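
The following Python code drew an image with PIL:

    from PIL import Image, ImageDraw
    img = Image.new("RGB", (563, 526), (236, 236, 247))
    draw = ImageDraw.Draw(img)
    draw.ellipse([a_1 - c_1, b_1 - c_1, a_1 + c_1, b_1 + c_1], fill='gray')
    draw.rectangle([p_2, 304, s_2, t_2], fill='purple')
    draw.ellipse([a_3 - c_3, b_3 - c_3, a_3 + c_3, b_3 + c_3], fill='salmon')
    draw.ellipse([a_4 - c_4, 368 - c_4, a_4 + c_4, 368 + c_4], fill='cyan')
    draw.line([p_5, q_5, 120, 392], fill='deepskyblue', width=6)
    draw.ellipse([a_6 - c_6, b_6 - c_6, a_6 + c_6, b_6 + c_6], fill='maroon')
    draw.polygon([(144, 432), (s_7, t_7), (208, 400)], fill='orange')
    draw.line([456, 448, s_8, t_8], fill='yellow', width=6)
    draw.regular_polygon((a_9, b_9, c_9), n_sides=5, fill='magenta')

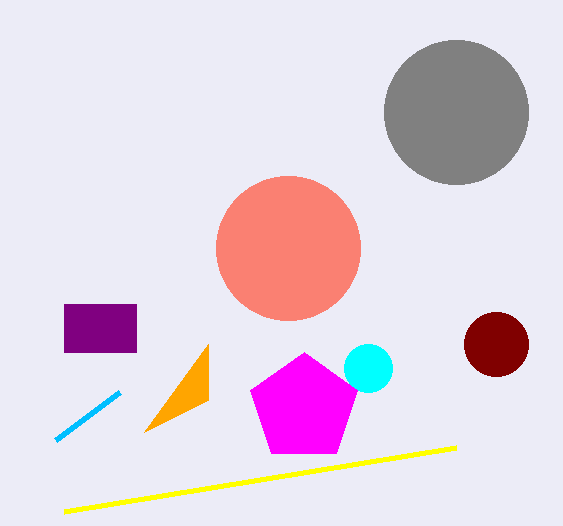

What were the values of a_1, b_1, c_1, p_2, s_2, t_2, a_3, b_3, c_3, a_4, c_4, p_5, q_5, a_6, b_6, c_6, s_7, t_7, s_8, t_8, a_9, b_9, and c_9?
a_1 = 456
b_1 = 112
c_1 = 72
p_2 = 64
s_2 = 136
t_2 = 352
a_3 = 288
b_3 = 248
c_3 = 72
a_4 = 368
c_4 = 24
p_5 = 56
q_5 = 440
a_6 = 496
b_6 = 344
c_6 = 32
s_7 = 208
t_7 = 344
s_8 = 64
t_8 = 512
a_9 = 304
b_9 = 408
c_9 = 56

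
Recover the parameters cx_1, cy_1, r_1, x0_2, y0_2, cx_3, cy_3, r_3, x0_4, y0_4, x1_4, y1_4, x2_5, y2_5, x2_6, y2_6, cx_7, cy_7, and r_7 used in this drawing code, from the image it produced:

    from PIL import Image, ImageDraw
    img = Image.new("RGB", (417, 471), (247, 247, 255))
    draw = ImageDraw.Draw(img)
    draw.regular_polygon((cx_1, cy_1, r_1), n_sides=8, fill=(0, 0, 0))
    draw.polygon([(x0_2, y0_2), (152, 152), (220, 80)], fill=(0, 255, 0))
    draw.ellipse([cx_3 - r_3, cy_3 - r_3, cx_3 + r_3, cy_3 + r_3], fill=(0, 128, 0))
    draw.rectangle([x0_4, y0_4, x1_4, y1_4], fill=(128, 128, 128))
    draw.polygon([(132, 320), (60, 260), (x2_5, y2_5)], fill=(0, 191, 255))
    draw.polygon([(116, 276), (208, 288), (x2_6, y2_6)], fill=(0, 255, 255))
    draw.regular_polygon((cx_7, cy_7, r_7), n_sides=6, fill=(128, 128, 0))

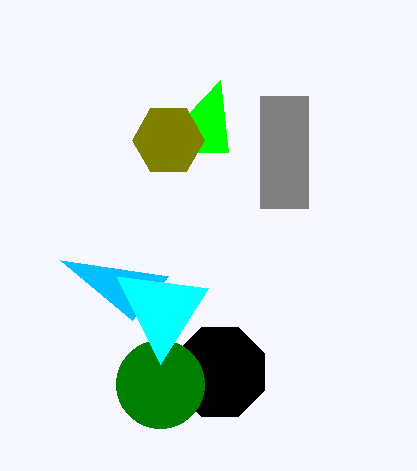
cx_1 = 220, cy_1 = 372, r_1 = 48, x0_2 = 228, y0_2 = 152, cx_3 = 160, cy_3 = 384, r_3 = 44, x0_4 = 260, y0_4 = 96, x1_4 = 308, y1_4 = 208, x2_5 = 168, y2_5 = 276, x2_6 = 160, y2_6 = 364, cx_7 = 168, cy_7 = 140, r_7 = 36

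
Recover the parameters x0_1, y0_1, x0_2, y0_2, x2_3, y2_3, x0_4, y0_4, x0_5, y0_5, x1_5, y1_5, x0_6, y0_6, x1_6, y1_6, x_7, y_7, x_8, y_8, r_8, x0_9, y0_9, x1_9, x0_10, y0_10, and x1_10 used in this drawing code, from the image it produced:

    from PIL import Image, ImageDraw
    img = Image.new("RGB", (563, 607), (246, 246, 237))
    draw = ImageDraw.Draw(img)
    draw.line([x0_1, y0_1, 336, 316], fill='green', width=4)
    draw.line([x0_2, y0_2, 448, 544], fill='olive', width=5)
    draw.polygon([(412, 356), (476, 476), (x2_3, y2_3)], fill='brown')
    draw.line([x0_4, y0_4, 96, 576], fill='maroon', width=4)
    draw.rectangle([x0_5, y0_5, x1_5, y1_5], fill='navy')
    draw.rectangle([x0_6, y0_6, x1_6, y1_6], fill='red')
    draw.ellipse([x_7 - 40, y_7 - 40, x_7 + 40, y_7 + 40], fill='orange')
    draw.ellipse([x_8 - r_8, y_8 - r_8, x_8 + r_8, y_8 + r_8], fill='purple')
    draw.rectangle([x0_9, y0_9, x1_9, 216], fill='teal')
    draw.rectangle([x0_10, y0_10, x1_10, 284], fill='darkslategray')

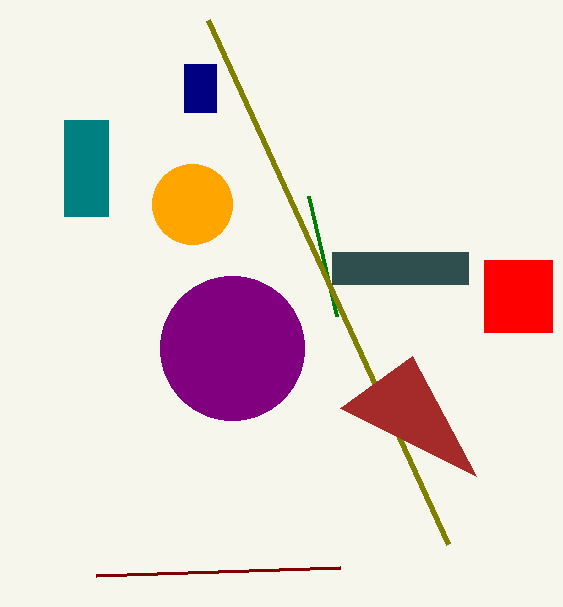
x0_1 = 308, y0_1 = 196, x0_2 = 208, y0_2 = 20, x2_3 = 340, y2_3 = 408, x0_4 = 340, y0_4 = 568, x0_5 = 184, y0_5 = 64, x1_5 = 216, y1_5 = 112, x0_6 = 484, y0_6 = 260, x1_6 = 552, y1_6 = 332, x_7 = 192, y_7 = 204, x_8 = 232, y_8 = 348, r_8 = 72, x0_9 = 64, y0_9 = 120, x1_9 = 108, x0_10 = 332, y0_10 = 252, x1_10 = 468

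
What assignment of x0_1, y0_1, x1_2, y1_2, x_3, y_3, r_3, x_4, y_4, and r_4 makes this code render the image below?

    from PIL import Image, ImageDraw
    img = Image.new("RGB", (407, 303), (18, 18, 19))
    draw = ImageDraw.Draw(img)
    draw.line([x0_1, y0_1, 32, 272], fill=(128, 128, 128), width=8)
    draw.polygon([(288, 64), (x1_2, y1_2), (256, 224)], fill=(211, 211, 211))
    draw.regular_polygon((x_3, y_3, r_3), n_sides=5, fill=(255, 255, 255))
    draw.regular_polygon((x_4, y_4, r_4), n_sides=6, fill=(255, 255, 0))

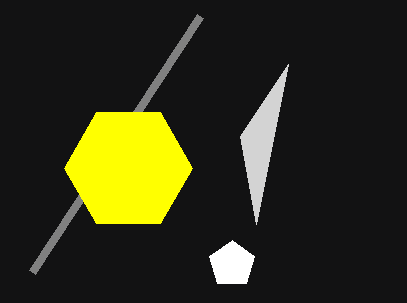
x0_1 = 200, y0_1 = 16, x1_2 = 240, y1_2 = 136, x_3 = 232, y_3 = 264, r_3 = 24, x_4 = 128, y_4 = 168, r_4 = 64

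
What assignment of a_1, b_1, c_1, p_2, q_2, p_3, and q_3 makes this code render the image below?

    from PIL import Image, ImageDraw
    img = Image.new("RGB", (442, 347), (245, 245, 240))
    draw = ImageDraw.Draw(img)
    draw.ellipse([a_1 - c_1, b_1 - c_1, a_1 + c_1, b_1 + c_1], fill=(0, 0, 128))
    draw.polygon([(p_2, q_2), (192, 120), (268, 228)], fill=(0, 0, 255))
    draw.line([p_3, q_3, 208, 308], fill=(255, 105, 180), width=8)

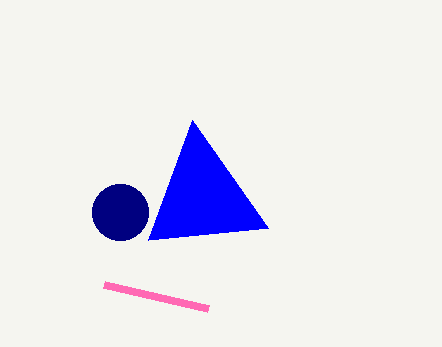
a_1 = 120, b_1 = 212, c_1 = 28, p_2 = 148, q_2 = 240, p_3 = 104, q_3 = 284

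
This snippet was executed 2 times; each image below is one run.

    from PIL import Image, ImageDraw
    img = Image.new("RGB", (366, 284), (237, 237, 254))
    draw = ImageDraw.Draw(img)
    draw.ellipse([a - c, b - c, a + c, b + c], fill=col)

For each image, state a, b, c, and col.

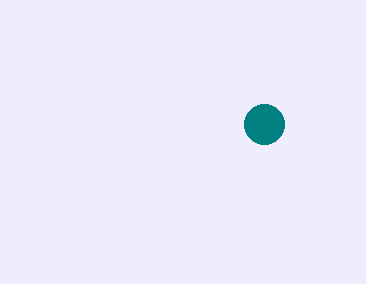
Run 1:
a = 264; b = 124; c = 20; col = 'teal'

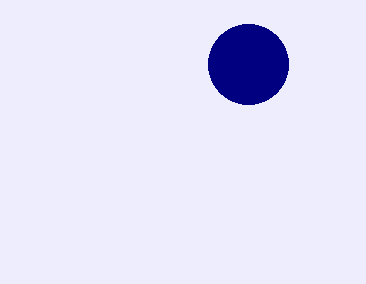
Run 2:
a = 248, b = 64, c = 40, col = 'navy'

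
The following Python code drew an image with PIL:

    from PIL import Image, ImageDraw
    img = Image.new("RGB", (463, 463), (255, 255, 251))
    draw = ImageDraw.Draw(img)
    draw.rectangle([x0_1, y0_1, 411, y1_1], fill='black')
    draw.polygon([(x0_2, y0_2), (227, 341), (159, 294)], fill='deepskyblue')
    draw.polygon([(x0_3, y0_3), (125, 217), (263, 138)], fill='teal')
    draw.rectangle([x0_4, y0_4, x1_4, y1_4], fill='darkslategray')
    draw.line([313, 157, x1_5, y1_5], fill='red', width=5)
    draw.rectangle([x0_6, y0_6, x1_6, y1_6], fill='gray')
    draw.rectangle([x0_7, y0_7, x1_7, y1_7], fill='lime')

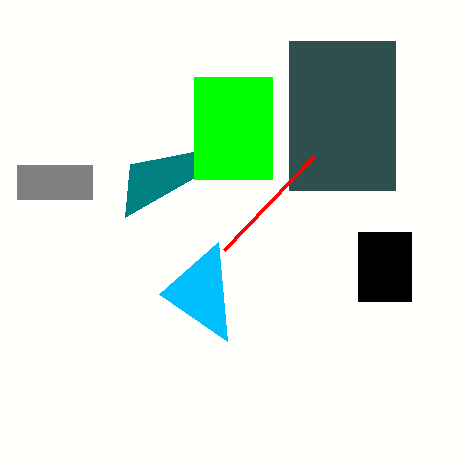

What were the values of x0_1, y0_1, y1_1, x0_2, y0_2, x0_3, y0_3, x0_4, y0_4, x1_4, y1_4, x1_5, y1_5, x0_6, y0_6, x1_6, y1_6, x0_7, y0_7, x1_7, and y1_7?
x0_1 = 358
y0_1 = 232
y1_1 = 301
x0_2 = 218
y0_2 = 242
x0_3 = 130
y0_3 = 164
x0_4 = 289
y0_4 = 41
x1_4 = 395
y1_4 = 190
x1_5 = 224
y1_5 = 250
x0_6 = 17
y0_6 = 165
x1_6 = 92
y1_6 = 199
x0_7 = 194
y0_7 = 77
x1_7 = 272
y1_7 = 179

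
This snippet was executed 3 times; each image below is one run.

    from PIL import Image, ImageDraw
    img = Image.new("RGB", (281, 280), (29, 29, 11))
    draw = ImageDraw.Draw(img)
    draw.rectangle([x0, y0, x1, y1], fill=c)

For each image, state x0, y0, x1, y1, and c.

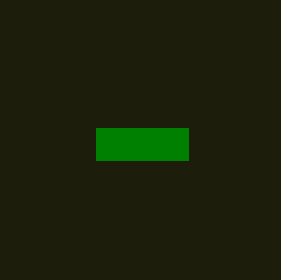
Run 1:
x0 = 96; y0 = 128; x1 = 188; y1 = 160; c = 'green'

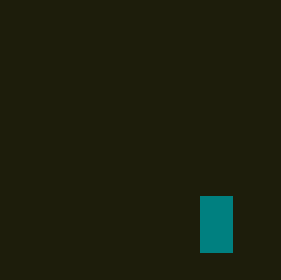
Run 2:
x0 = 200; y0 = 196; x1 = 232; y1 = 252; c = 'teal'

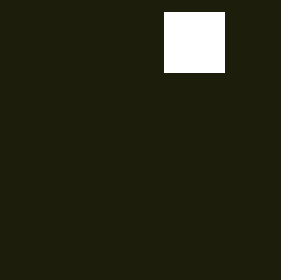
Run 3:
x0 = 164; y0 = 12; x1 = 224; y1 = 72; c = 'white'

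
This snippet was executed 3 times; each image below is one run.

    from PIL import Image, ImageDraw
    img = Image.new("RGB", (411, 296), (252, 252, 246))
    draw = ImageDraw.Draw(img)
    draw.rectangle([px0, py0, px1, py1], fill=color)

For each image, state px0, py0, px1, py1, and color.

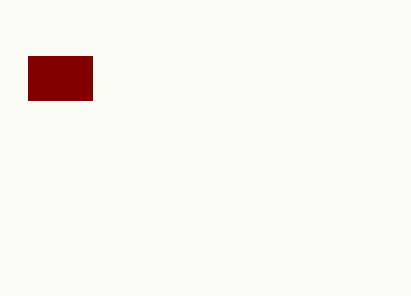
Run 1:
px0 = 28; py0 = 56; px1 = 92; py1 = 100; color = 'maroon'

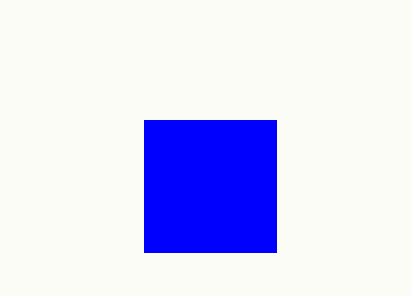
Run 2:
px0 = 144; py0 = 120; px1 = 276; py1 = 252; color = 'blue'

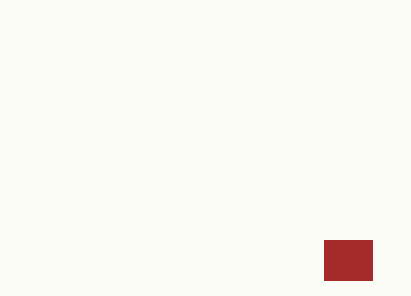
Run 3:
px0 = 324, py0 = 240, px1 = 372, py1 = 280, color = 'brown'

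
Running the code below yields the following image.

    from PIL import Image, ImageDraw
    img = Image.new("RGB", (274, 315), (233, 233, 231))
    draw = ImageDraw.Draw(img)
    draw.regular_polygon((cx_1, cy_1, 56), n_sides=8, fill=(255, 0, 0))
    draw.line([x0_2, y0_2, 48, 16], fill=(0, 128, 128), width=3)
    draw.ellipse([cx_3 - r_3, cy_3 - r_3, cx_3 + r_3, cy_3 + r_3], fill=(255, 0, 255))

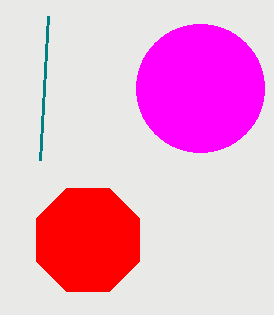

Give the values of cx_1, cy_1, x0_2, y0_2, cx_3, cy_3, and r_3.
cx_1 = 88
cy_1 = 240
x0_2 = 40
y0_2 = 160
cx_3 = 200
cy_3 = 88
r_3 = 64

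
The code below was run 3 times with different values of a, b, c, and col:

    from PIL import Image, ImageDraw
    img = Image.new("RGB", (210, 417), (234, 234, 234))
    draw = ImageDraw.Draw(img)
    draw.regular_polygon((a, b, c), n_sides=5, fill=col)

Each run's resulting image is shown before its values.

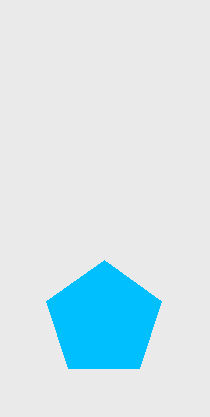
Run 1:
a = 104
b = 320
c = 60
col = 'deepskyblue'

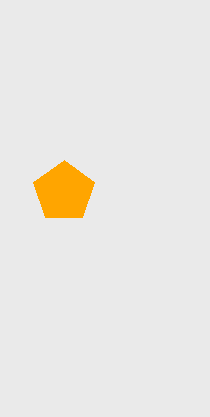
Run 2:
a = 64
b = 192
c = 32
col = 'orange'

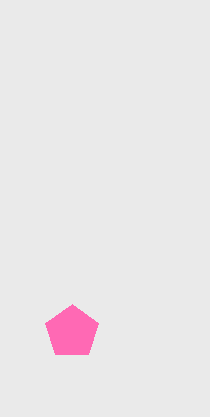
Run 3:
a = 72, b = 332, c = 28, col = 'hotpink'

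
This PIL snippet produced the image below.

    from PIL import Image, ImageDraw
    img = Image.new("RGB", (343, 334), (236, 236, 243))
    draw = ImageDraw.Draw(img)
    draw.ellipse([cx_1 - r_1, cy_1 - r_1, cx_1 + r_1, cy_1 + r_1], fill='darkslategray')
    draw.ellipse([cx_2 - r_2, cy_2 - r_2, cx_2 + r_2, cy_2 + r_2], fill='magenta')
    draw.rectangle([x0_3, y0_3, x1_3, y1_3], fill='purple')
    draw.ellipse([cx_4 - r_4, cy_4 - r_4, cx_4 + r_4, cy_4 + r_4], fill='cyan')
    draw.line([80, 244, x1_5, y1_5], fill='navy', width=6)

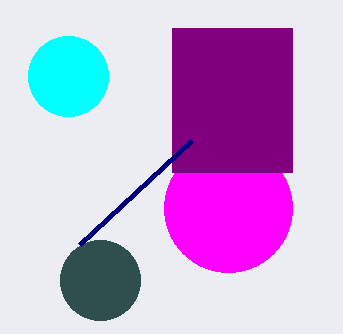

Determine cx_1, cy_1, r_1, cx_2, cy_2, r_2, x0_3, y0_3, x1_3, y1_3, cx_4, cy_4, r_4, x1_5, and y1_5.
cx_1 = 100
cy_1 = 280
r_1 = 40
cx_2 = 228
cy_2 = 208
r_2 = 64
x0_3 = 172
y0_3 = 28
x1_3 = 292
y1_3 = 172
cx_4 = 68
cy_4 = 76
r_4 = 40
x1_5 = 192
y1_5 = 140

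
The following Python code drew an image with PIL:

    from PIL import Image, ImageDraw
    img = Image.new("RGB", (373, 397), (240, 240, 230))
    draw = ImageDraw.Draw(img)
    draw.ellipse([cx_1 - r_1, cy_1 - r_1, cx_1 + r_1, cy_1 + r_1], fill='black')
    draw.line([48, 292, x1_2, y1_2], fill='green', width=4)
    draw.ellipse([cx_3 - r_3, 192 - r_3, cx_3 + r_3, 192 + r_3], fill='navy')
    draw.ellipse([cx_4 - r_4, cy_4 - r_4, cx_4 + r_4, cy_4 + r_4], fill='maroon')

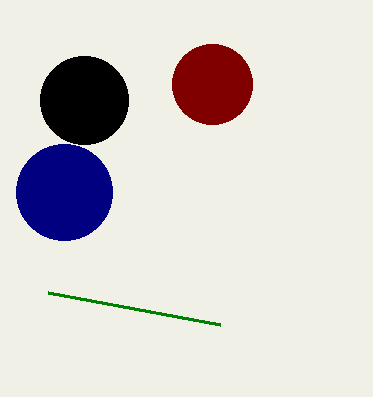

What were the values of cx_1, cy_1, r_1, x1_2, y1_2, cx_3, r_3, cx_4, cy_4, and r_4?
cx_1 = 84, cy_1 = 100, r_1 = 44, x1_2 = 220, y1_2 = 324, cx_3 = 64, r_3 = 48, cx_4 = 212, cy_4 = 84, r_4 = 40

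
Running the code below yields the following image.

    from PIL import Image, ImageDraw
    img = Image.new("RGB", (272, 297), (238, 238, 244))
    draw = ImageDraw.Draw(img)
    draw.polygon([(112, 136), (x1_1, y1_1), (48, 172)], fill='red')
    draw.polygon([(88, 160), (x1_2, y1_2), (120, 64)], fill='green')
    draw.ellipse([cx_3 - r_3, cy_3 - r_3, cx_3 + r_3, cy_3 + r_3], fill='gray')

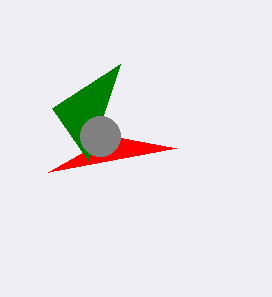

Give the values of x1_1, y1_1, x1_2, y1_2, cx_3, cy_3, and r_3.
x1_1 = 176
y1_1 = 148
x1_2 = 52
y1_2 = 108
cx_3 = 100
cy_3 = 136
r_3 = 20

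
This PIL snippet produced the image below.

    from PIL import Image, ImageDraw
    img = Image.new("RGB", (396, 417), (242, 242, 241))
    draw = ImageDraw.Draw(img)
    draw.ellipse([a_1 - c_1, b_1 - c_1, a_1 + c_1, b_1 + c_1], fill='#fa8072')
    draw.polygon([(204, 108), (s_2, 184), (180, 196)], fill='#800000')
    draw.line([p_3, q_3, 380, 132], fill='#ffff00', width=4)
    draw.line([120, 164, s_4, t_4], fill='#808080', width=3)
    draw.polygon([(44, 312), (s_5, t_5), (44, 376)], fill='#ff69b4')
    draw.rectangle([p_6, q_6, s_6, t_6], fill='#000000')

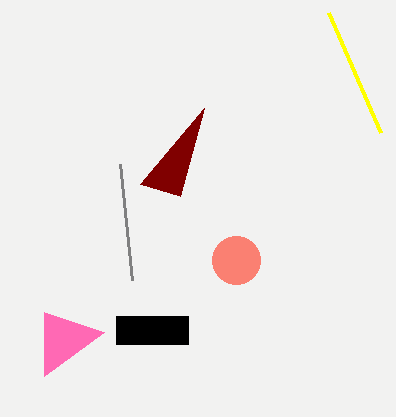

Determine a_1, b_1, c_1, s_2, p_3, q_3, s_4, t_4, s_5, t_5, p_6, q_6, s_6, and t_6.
a_1 = 236, b_1 = 260, c_1 = 24, s_2 = 140, p_3 = 328, q_3 = 12, s_4 = 132, t_4 = 280, s_5 = 104, t_5 = 332, p_6 = 116, q_6 = 316, s_6 = 188, t_6 = 344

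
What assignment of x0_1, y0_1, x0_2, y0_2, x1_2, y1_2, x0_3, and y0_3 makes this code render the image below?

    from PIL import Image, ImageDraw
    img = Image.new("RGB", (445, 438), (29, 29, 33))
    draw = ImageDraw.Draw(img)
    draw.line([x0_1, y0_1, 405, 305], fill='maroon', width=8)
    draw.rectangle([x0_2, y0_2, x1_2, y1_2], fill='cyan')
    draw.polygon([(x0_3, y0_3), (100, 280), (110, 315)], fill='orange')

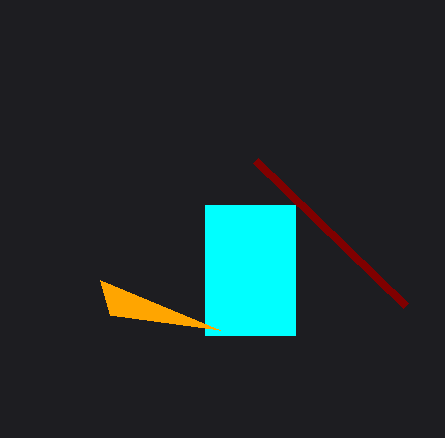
x0_1 = 255, y0_1 = 160, x0_2 = 205, y0_2 = 205, x1_2 = 295, y1_2 = 335, x0_3 = 220, y0_3 = 330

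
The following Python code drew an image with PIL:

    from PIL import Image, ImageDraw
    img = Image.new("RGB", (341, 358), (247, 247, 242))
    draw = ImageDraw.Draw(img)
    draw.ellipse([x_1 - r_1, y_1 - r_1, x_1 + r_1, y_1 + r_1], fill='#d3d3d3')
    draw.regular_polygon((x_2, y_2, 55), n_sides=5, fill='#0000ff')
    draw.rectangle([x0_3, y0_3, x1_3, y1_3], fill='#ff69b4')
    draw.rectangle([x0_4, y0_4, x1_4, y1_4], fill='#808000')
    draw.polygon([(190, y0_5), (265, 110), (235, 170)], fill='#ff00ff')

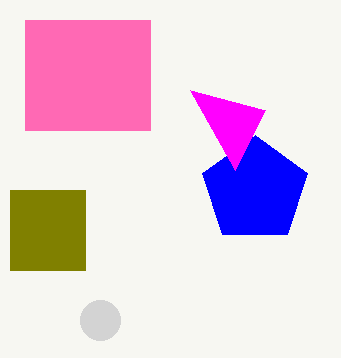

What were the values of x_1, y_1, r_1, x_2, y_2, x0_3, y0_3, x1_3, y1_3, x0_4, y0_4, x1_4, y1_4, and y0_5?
x_1 = 100; y_1 = 320; r_1 = 20; x_2 = 255; y_2 = 190; x0_3 = 25; y0_3 = 20; x1_3 = 150; y1_3 = 130; x0_4 = 10; y0_4 = 190; x1_4 = 85; y1_4 = 270; y0_5 = 90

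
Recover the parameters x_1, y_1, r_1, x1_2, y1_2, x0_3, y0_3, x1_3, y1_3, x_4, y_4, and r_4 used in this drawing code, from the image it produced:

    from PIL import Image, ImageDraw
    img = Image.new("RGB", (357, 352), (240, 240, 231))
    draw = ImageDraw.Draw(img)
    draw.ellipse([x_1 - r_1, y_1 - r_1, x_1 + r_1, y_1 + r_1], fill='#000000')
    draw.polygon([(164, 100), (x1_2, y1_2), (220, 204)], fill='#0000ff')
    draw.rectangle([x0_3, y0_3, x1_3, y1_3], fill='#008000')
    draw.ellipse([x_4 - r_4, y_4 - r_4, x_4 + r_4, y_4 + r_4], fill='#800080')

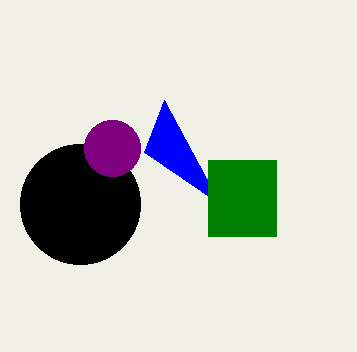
x_1 = 80, y_1 = 204, r_1 = 60, x1_2 = 144, y1_2 = 152, x0_3 = 208, y0_3 = 160, x1_3 = 276, y1_3 = 236, x_4 = 112, y_4 = 148, r_4 = 28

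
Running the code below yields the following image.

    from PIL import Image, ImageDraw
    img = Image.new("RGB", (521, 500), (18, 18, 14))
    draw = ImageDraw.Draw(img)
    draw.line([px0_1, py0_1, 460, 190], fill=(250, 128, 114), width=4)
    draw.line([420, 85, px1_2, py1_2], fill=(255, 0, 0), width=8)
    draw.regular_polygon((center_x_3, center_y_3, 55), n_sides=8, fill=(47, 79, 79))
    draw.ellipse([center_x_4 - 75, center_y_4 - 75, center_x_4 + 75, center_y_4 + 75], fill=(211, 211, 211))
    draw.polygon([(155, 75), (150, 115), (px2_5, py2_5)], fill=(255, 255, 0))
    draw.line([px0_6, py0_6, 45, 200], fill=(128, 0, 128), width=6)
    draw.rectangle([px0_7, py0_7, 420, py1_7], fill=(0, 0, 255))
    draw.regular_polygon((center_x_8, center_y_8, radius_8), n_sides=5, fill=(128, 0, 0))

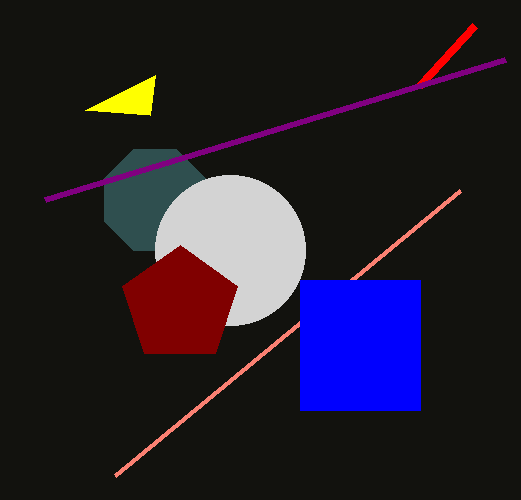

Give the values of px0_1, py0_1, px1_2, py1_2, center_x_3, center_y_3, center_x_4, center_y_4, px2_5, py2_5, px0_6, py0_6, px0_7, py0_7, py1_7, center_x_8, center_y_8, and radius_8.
px0_1 = 115; py0_1 = 475; px1_2 = 475; py1_2 = 25; center_x_3 = 155; center_y_3 = 200; center_x_4 = 230; center_y_4 = 250; px2_5 = 85; py2_5 = 110; px0_6 = 505; py0_6 = 60; px0_7 = 300; py0_7 = 280; py1_7 = 410; center_x_8 = 180; center_y_8 = 305; radius_8 = 60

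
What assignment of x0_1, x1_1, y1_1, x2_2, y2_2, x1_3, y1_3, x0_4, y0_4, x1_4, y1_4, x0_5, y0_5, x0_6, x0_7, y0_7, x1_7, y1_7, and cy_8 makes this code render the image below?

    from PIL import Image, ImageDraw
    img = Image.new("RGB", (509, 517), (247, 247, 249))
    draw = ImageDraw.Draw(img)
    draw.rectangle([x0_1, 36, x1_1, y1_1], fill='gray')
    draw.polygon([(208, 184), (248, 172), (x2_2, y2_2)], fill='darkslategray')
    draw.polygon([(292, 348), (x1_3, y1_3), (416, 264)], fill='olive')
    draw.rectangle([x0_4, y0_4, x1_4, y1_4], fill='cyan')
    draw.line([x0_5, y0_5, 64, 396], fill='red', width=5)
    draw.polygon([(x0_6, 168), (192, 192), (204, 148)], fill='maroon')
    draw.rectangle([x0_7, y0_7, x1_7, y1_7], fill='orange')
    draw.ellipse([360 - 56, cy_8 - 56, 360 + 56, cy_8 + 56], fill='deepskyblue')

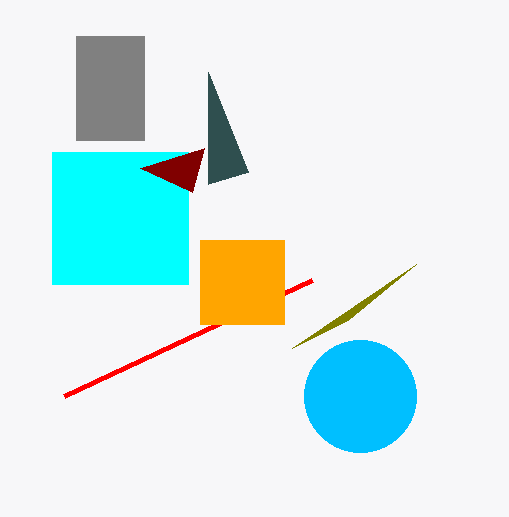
x0_1 = 76; x1_1 = 144; y1_1 = 140; x2_2 = 208; y2_2 = 72; x1_3 = 348; y1_3 = 320; x0_4 = 52; y0_4 = 152; x1_4 = 188; y1_4 = 284; x0_5 = 312; y0_5 = 280; x0_6 = 140; x0_7 = 200; y0_7 = 240; x1_7 = 284; y1_7 = 324; cy_8 = 396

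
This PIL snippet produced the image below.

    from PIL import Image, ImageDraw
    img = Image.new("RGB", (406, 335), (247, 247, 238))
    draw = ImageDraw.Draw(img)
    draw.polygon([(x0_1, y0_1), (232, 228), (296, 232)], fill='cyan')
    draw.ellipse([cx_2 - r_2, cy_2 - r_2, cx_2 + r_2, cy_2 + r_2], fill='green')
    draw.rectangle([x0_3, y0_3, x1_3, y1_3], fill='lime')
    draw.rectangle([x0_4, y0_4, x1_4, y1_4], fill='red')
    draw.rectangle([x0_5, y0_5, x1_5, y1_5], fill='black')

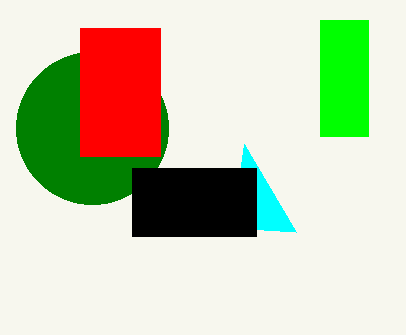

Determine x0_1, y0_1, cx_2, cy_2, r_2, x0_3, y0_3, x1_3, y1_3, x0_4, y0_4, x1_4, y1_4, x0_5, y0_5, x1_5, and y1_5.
x0_1 = 244
y0_1 = 144
cx_2 = 92
cy_2 = 128
r_2 = 76
x0_3 = 320
y0_3 = 20
x1_3 = 368
y1_3 = 136
x0_4 = 80
y0_4 = 28
x1_4 = 160
y1_4 = 156
x0_5 = 132
y0_5 = 168
x1_5 = 256
y1_5 = 236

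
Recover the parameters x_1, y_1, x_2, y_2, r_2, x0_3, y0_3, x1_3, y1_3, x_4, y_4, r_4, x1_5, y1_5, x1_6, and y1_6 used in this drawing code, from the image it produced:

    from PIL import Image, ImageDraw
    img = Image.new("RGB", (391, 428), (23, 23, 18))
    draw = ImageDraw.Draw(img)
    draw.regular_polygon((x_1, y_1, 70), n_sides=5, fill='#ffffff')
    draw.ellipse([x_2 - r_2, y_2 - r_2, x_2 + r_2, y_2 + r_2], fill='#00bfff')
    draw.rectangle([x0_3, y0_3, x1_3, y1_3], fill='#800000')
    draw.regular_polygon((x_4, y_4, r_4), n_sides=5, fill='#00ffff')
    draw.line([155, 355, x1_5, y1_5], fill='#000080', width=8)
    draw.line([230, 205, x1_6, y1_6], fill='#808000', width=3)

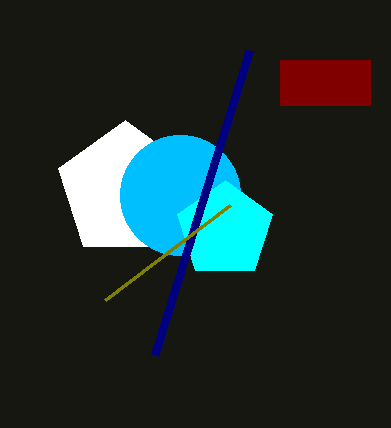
x_1 = 125, y_1 = 190, x_2 = 180, y_2 = 195, r_2 = 60, x0_3 = 280, y0_3 = 60, x1_3 = 370, y1_3 = 105, x_4 = 225, y_4 = 230, r_4 = 50, x1_5 = 250, y1_5 = 50, x1_6 = 105, y1_6 = 300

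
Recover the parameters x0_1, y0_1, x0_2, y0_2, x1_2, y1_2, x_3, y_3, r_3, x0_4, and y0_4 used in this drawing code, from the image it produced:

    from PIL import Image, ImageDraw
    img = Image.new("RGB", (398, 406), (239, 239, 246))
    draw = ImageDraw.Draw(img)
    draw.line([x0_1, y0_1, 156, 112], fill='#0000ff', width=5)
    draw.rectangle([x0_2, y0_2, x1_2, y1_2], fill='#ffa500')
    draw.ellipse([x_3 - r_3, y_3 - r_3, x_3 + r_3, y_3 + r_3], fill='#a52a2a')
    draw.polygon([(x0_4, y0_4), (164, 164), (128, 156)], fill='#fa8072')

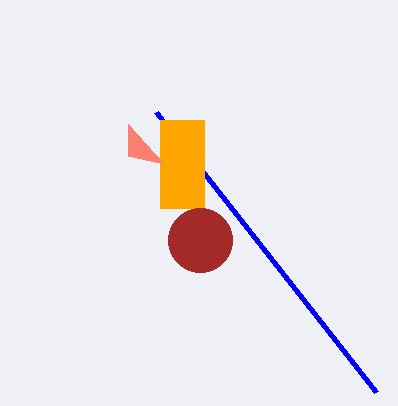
x0_1 = 376
y0_1 = 392
x0_2 = 160
y0_2 = 120
x1_2 = 204
y1_2 = 208
x_3 = 200
y_3 = 240
r_3 = 32
x0_4 = 128
y0_4 = 124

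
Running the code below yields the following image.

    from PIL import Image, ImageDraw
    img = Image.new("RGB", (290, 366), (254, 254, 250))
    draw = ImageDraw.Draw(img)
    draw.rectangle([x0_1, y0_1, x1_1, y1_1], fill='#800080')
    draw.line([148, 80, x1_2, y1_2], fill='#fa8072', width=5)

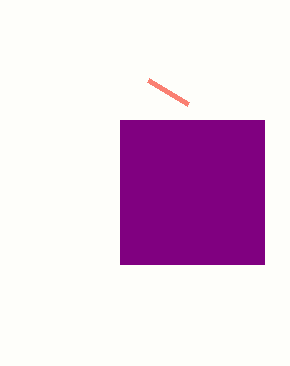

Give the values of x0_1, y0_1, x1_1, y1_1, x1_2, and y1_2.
x0_1 = 120
y0_1 = 120
x1_1 = 264
y1_1 = 264
x1_2 = 188
y1_2 = 104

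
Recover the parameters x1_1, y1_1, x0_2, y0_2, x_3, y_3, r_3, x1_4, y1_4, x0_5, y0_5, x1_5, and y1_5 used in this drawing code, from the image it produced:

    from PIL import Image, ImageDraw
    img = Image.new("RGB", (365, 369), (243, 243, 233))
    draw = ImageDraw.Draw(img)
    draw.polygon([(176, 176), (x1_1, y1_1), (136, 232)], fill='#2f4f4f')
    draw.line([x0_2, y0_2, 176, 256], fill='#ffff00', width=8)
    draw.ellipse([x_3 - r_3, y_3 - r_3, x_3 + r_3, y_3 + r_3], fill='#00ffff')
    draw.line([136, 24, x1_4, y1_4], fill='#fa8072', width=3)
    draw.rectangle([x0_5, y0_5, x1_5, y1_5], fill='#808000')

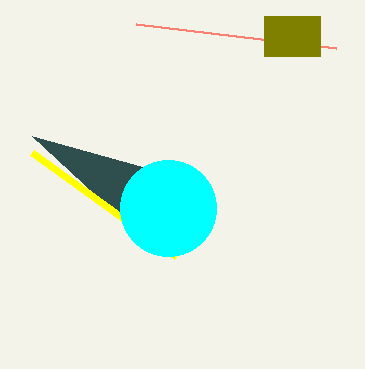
x1_1 = 32
y1_1 = 136
x0_2 = 32
y0_2 = 152
x_3 = 168
y_3 = 208
r_3 = 48
x1_4 = 336
y1_4 = 48
x0_5 = 264
y0_5 = 16
x1_5 = 320
y1_5 = 56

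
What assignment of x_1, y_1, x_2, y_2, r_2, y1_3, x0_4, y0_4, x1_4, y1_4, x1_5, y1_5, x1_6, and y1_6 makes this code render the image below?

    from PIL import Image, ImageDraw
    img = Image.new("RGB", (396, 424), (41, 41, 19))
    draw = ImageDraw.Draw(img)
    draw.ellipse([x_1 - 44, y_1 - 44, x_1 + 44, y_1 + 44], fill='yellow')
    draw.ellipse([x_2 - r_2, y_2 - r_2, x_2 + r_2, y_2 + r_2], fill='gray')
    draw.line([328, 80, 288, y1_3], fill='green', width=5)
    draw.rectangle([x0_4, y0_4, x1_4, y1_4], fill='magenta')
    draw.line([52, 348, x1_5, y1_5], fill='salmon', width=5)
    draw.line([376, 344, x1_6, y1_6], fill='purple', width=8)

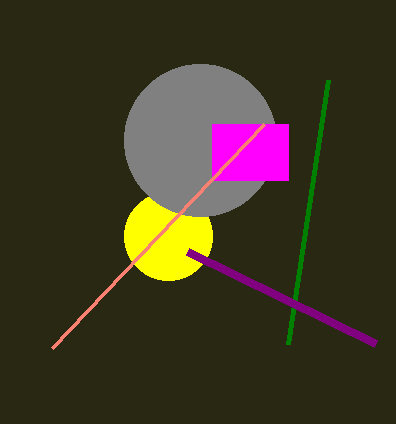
x_1 = 168; y_1 = 236; x_2 = 200; y_2 = 140; r_2 = 76; y1_3 = 344; x0_4 = 212; y0_4 = 124; x1_4 = 288; y1_4 = 180; x1_5 = 264; y1_5 = 124; x1_6 = 188; y1_6 = 252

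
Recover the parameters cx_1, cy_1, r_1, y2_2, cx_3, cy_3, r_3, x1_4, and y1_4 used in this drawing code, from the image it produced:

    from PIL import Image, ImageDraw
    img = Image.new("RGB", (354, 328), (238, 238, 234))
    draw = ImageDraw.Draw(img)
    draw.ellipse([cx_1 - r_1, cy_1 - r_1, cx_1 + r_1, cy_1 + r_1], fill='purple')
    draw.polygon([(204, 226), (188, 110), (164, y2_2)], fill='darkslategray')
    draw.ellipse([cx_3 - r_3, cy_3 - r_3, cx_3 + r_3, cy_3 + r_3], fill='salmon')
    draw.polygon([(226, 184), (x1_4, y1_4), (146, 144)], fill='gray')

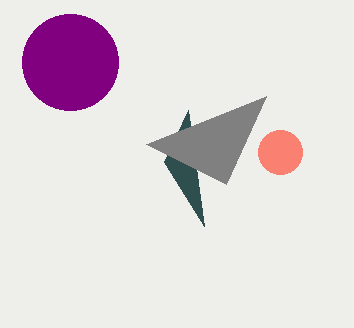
cx_1 = 70
cy_1 = 62
r_1 = 48
y2_2 = 162
cx_3 = 280
cy_3 = 152
r_3 = 22
x1_4 = 266
y1_4 = 96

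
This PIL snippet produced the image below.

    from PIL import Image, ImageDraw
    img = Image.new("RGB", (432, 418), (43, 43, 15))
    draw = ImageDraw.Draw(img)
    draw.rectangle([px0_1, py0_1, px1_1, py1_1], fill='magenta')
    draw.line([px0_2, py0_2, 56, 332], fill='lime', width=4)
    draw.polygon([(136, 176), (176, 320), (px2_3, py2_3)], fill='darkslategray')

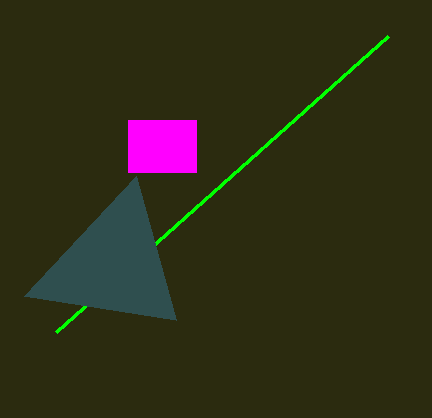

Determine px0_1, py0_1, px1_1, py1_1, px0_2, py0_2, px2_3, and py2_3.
px0_1 = 128
py0_1 = 120
px1_1 = 196
py1_1 = 172
px0_2 = 388
py0_2 = 36
px2_3 = 24
py2_3 = 296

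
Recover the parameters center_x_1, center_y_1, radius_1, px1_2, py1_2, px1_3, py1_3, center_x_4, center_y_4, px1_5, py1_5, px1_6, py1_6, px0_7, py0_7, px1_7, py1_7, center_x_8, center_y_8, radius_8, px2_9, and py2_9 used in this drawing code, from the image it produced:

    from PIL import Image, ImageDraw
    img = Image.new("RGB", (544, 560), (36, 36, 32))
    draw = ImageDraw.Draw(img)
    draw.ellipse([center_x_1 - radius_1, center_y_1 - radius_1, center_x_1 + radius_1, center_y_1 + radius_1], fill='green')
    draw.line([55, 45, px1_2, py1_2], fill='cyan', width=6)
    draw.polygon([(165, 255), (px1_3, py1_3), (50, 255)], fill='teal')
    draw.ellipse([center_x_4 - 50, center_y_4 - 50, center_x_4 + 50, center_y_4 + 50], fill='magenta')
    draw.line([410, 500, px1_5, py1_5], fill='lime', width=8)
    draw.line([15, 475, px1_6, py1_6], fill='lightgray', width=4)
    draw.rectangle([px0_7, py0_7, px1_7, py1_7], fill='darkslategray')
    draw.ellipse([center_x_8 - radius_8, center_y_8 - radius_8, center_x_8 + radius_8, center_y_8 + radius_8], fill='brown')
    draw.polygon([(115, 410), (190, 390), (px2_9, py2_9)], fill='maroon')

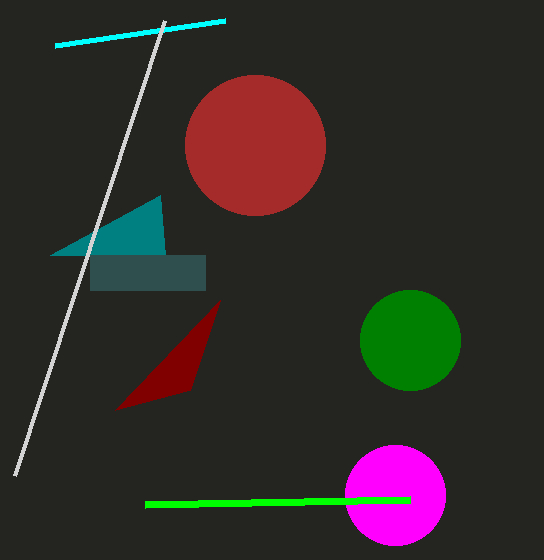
center_x_1 = 410; center_y_1 = 340; radius_1 = 50; px1_2 = 225; py1_2 = 20; px1_3 = 160; py1_3 = 195; center_x_4 = 395; center_y_4 = 495; px1_5 = 145; py1_5 = 505; px1_6 = 165; py1_6 = 20; px0_7 = 90; py0_7 = 255; px1_7 = 205; py1_7 = 290; center_x_8 = 255; center_y_8 = 145; radius_8 = 70; px2_9 = 220; py2_9 = 300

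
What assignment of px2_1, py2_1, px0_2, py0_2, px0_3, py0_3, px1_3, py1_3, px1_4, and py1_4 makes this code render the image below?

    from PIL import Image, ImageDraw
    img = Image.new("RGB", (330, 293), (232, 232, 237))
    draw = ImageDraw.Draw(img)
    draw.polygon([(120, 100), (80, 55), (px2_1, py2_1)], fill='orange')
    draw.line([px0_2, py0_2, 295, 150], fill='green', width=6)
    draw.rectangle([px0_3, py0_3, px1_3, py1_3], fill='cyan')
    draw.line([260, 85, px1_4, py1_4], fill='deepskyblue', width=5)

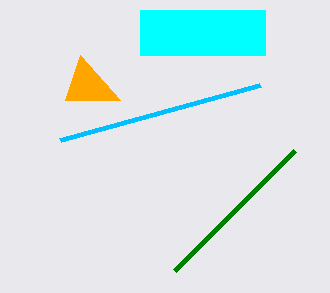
px2_1 = 65
py2_1 = 100
px0_2 = 175
py0_2 = 270
px0_3 = 140
py0_3 = 10
px1_3 = 265
py1_3 = 55
px1_4 = 60
py1_4 = 140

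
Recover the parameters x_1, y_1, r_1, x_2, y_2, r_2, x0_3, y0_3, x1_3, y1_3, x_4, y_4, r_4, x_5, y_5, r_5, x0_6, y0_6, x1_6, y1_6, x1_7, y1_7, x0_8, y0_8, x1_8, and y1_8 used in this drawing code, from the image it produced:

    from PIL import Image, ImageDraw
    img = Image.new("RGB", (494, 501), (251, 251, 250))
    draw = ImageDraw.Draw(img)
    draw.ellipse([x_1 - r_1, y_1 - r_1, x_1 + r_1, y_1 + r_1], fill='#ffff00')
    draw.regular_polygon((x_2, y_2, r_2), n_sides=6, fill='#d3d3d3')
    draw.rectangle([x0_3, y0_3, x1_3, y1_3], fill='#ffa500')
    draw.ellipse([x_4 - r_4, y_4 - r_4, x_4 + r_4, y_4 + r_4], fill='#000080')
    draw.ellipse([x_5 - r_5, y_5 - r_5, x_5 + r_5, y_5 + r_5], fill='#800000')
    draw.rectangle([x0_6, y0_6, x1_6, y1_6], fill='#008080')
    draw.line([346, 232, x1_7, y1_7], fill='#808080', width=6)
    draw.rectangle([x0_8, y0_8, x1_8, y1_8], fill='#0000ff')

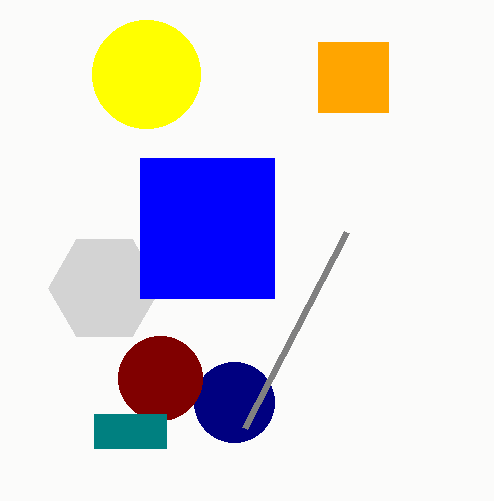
x_1 = 146; y_1 = 74; r_1 = 54; x_2 = 104; y_2 = 288; r_2 = 56; x0_3 = 318; y0_3 = 42; x1_3 = 388; y1_3 = 112; x_4 = 234; y_4 = 402; r_4 = 40; x_5 = 160; y_5 = 378; r_5 = 42; x0_6 = 94; y0_6 = 414; x1_6 = 166; y1_6 = 448; x1_7 = 244; y1_7 = 428; x0_8 = 140; y0_8 = 158; x1_8 = 274; y1_8 = 298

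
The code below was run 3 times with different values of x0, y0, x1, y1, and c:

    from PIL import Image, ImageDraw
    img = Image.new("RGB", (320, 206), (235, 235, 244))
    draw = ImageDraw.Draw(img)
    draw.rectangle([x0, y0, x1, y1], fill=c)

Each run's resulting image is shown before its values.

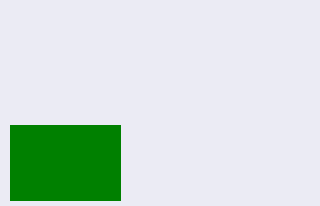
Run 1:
x0 = 10
y0 = 125
x1 = 120
y1 = 200
c = 'green'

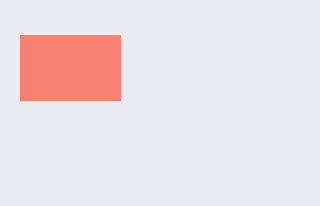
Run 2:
x0 = 20, y0 = 35, x1 = 120, y1 = 100, c = 'salmon'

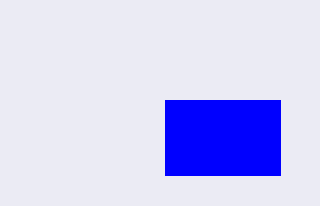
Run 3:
x0 = 165, y0 = 100, x1 = 280, y1 = 175, c = 'blue'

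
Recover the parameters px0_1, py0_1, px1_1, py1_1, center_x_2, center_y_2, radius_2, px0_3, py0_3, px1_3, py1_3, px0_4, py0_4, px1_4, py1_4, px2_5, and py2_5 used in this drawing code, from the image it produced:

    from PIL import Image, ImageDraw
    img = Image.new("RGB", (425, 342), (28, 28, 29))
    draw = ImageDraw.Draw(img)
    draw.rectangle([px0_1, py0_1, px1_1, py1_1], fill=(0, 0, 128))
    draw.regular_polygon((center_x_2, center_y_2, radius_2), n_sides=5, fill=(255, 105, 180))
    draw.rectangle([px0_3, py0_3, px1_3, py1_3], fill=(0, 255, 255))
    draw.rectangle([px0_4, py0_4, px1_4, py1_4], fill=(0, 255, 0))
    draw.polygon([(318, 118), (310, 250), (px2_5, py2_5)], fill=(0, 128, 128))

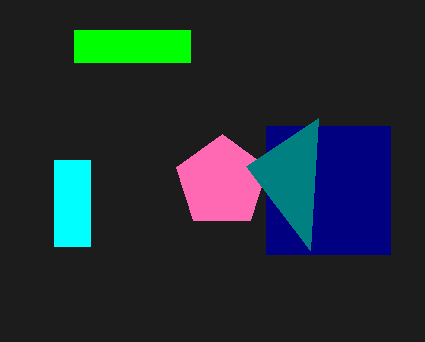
px0_1 = 266
py0_1 = 126
px1_1 = 390
py1_1 = 254
center_x_2 = 222
center_y_2 = 182
radius_2 = 48
px0_3 = 54
py0_3 = 160
px1_3 = 90
py1_3 = 246
px0_4 = 74
py0_4 = 30
px1_4 = 190
py1_4 = 62
px2_5 = 246
py2_5 = 166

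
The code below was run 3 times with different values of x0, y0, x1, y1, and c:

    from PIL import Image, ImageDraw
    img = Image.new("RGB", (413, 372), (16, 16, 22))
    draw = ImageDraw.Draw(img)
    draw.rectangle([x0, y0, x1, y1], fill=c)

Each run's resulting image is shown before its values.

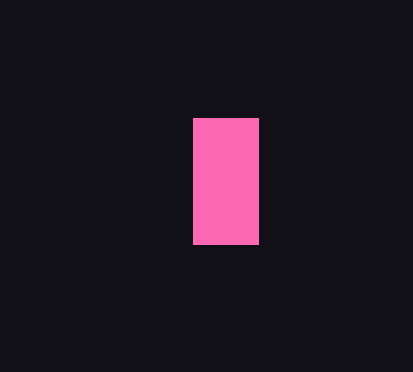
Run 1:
x0 = 193, y0 = 118, x1 = 258, y1 = 244, c = 'hotpink'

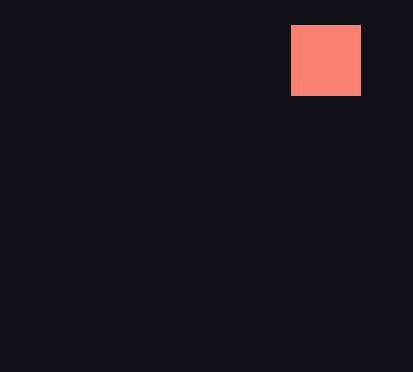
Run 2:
x0 = 291; y0 = 25; x1 = 360; y1 = 95; c = 'salmon'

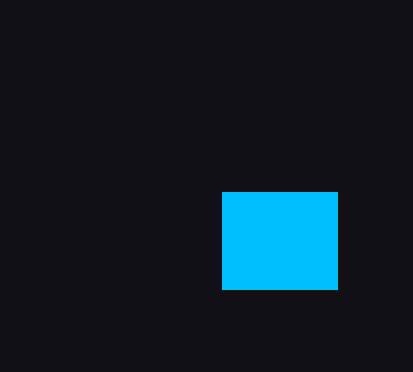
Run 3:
x0 = 222, y0 = 192, x1 = 337, y1 = 289, c = 'deepskyblue'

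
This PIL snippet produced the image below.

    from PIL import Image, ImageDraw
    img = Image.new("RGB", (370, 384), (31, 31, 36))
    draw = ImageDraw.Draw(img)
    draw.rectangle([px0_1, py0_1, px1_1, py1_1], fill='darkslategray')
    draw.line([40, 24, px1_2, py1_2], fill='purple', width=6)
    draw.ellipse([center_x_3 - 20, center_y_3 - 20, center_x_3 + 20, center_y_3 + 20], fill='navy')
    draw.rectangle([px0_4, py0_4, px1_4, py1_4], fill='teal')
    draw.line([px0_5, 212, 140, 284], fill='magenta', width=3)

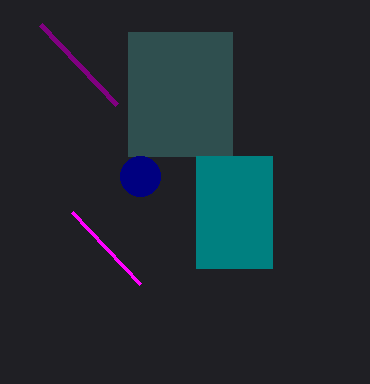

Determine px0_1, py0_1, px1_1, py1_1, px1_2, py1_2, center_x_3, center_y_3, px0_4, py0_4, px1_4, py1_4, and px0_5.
px0_1 = 128
py0_1 = 32
px1_1 = 232
py1_1 = 156
px1_2 = 116
py1_2 = 104
center_x_3 = 140
center_y_3 = 176
px0_4 = 196
py0_4 = 156
px1_4 = 272
py1_4 = 268
px0_5 = 72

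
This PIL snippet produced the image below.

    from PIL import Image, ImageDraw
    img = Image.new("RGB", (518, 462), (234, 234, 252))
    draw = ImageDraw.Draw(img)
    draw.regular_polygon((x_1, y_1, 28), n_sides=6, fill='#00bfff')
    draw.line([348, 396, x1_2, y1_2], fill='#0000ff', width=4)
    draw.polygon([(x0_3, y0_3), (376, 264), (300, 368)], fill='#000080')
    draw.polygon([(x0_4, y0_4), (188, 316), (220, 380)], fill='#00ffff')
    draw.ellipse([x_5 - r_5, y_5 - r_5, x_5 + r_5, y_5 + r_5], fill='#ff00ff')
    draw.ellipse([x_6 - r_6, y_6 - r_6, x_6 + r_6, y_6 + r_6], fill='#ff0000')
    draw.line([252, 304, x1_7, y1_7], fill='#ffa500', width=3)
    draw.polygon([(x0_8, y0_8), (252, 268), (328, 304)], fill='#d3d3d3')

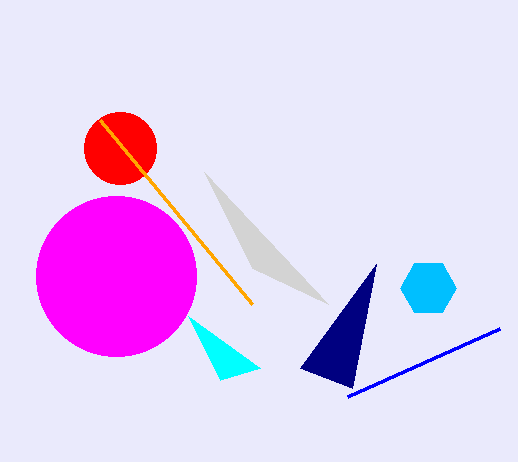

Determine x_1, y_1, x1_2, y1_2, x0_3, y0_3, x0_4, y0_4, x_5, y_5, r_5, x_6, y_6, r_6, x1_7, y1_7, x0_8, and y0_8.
x_1 = 428
y_1 = 288
x1_2 = 500
y1_2 = 328
x0_3 = 352
y0_3 = 388
x0_4 = 260
y0_4 = 368
x_5 = 116
y_5 = 276
r_5 = 80
x_6 = 120
y_6 = 148
r_6 = 36
x1_7 = 100
y1_7 = 120
x0_8 = 204
y0_8 = 172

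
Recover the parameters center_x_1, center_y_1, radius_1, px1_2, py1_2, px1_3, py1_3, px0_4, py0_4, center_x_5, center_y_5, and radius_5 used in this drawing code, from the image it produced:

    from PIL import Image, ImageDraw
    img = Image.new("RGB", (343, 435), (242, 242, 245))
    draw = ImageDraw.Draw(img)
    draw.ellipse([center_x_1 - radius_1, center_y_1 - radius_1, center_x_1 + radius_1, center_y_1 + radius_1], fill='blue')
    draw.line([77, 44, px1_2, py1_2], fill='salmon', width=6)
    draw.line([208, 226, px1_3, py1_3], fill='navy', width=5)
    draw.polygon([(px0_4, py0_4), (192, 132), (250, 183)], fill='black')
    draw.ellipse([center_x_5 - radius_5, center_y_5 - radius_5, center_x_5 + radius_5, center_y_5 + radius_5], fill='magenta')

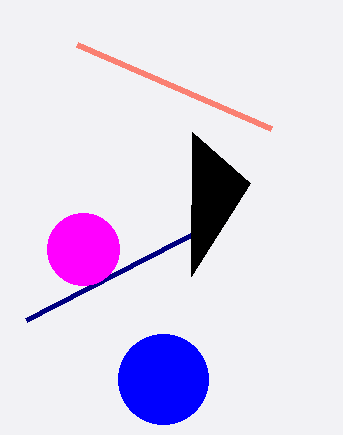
center_x_1 = 163; center_y_1 = 379; radius_1 = 45; px1_2 = 271; py1_2 = 128; px1_3 = 26; py1_3 = 320; px0_4 = 191; py0_4 = 276; center_x_5 = 83; center_y_5 = 249; radius_5 = 36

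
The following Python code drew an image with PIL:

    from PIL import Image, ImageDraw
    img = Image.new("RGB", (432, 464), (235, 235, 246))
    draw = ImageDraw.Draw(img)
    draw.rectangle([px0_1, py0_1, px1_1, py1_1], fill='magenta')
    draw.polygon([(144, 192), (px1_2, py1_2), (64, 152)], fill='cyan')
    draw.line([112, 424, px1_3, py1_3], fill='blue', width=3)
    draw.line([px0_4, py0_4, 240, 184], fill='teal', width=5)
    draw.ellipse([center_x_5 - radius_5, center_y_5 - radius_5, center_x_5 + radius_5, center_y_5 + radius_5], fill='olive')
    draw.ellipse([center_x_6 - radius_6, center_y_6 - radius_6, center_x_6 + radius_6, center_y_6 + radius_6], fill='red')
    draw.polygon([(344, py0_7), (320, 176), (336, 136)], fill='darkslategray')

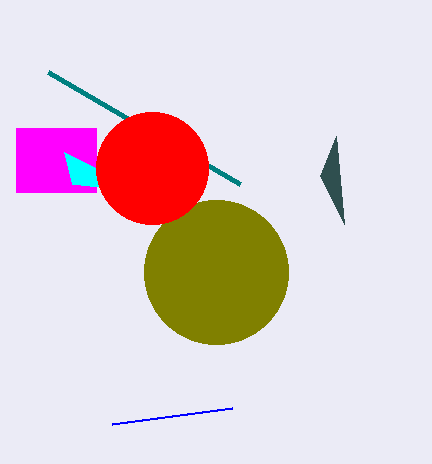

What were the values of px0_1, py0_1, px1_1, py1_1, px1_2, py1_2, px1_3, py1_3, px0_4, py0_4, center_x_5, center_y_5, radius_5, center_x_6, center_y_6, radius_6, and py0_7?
px0_1 = 16
py0_1 = 128
px1_1 = 96
py1_1 = 192
px1_2 = 72
py1_2 = 184
px1_3 = 232
py1_3 = 408
px0_4 = 48
py0_4 = 72
center_x_5 = 216
center_y_5 = 272
radius_5 = 72
center_x_6 = 152
center_y_6 = 168
radius_6 = 56
py0_7 = 224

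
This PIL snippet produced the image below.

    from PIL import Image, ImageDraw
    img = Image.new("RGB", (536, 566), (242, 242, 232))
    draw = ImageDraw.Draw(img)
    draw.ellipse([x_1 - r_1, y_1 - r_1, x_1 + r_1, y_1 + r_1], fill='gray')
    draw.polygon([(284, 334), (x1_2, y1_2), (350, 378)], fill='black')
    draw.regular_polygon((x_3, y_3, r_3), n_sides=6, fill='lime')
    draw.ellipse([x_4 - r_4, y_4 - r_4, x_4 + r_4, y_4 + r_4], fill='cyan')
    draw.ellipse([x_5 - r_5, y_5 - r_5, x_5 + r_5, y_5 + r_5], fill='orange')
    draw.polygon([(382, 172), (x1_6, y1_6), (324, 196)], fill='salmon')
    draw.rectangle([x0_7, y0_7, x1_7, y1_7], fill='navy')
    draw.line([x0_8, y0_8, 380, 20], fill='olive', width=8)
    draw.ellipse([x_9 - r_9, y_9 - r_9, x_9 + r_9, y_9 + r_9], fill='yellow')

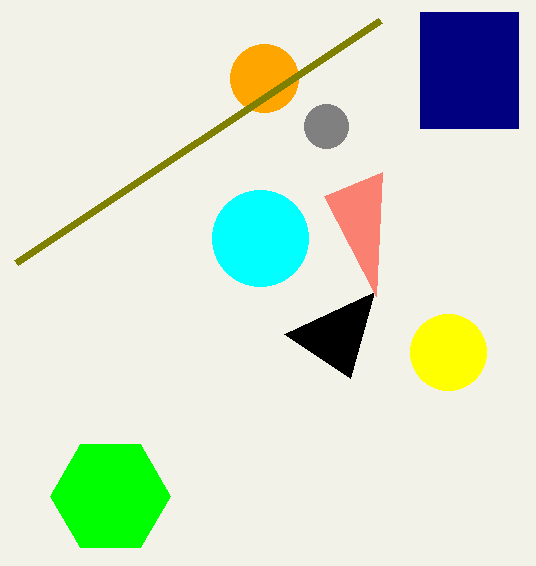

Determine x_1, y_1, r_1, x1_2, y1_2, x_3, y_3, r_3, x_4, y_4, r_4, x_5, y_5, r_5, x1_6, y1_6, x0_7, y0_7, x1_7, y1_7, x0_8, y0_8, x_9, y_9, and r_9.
x_1 = 326
y_1 = 126
r_1 = 22
x1_2 = 374
y1_2 = 292
x_3 = 110
y_3 = 496
r_3 = 60
x_4 = 260
y_4 = 238
r_4 = 48
x_5 = 264
y_5 = 78
r_5 = 34
x1_6 = 376
y1_6 = 296
x0_7 = 420
y0_7 = 12
x1_7 = 518
y1_7 = 128
x0_8 = 16
y0_8 = 262
x_9 = 448
y_9 = 352
r_9 = 38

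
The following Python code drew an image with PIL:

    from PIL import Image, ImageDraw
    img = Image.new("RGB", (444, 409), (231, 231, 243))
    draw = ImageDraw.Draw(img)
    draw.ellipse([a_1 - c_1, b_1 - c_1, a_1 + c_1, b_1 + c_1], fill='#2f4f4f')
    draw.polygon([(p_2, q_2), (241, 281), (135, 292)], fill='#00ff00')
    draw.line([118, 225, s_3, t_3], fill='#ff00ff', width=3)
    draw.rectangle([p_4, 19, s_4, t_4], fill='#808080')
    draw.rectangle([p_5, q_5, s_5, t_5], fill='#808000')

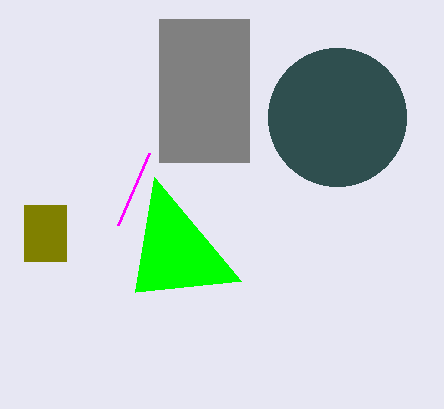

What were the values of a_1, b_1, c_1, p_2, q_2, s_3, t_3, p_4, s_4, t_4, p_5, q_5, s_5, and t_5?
a_1 = 337, b_1 = 117, c_1 = 69, p_2 = 154, q_2 = 177, s_3 = 149, t_3 = 153, p_4 = 159, s_4 = 249, t_4 = 162, p_5 = 24, q_5 = 205, s_5 = 66, t_5 = 261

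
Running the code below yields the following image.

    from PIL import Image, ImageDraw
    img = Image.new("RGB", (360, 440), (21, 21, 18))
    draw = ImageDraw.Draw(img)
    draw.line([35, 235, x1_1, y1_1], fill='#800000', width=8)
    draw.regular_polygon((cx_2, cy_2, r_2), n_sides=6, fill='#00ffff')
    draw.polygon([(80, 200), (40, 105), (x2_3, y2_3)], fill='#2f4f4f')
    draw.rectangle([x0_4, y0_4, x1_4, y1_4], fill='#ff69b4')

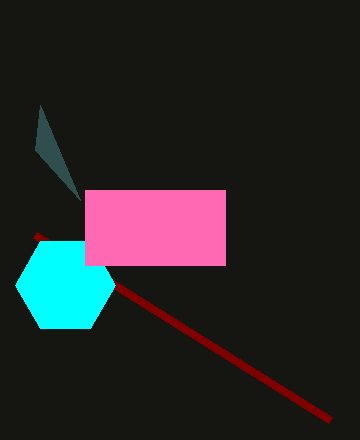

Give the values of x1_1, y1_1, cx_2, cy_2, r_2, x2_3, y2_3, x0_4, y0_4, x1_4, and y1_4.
x1_1 = 330; y1_1 = 420; cx_2 = 65; cy_2 = 285; r_2 = 50; x2_3 = 35; y2_3 = 150; x0_4 = 85; y0_4 = 190; x1_4 = 225; y1_4 = 265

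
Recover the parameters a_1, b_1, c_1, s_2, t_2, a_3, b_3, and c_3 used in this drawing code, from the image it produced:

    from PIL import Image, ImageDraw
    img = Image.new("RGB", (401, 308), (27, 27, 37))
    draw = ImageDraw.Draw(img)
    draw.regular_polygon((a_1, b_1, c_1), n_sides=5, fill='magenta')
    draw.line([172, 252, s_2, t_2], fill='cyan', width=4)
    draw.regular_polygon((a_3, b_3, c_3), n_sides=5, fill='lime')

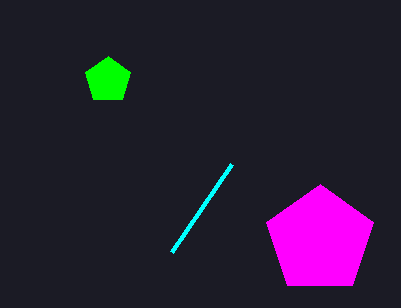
a_1 = 320
b_1 = 240
c_1 = 56
s_2 = 232
t_2 = 164
a_3 = 108
b_3 = 80
c_3 = 24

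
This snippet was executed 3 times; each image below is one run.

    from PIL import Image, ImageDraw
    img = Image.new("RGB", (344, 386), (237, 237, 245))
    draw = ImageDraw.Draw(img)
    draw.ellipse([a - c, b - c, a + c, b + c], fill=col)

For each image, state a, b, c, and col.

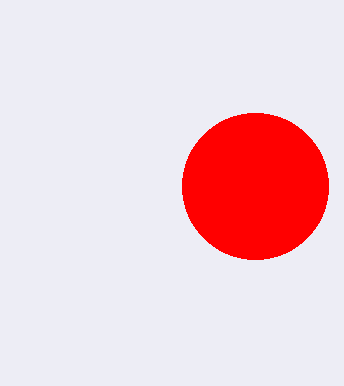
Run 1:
a = 255; b = 186; c = 73; col = 'red'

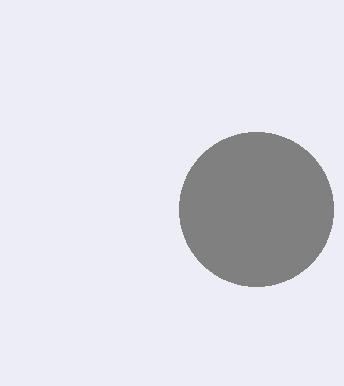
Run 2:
a = 256, b = 209, c = 77, col = 'gray'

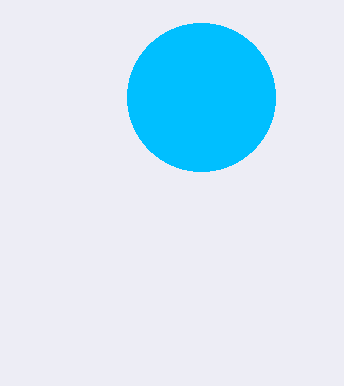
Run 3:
a = 201
b = 97
c = 74
col = 'deepskyblue'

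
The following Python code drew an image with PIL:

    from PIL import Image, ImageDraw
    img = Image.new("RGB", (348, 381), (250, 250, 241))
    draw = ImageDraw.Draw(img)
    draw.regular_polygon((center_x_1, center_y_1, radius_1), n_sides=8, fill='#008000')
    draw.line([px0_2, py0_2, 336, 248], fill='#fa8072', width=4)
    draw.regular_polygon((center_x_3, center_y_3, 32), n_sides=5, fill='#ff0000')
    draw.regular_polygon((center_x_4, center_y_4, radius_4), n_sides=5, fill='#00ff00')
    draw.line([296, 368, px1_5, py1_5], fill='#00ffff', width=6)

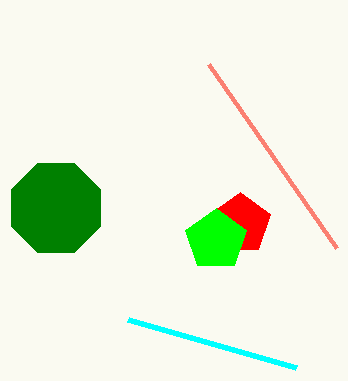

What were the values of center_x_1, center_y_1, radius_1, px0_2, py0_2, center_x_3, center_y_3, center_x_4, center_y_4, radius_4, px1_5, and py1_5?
center_x_1 = 56; center_y_1 = 208; radius_1 = 48; px0_2 = 208; py0_2 = 64; center_x_3 = 240; center_y_3 = 224; center_x_4 = 216; center_y_4 = 240; radius_4 = 32; px1_5 = 128; py1_5 = 320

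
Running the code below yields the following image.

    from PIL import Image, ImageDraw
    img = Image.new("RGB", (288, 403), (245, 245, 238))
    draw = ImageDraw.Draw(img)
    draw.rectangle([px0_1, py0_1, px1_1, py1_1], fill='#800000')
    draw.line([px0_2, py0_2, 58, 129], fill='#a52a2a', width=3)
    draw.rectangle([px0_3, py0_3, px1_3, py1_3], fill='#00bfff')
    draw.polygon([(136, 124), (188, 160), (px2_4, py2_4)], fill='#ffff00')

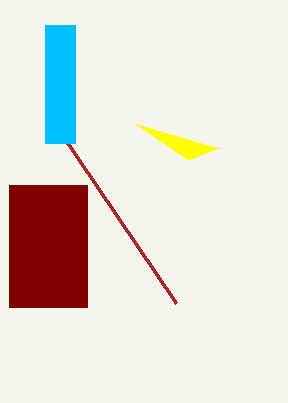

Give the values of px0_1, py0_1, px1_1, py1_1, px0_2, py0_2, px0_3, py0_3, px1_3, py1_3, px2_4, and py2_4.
px0_1 = 9; py0_1 = 185; px1_1 = 87; py1_1 = 307; px0_2 = 176; py0_2 = 303; px0_3 = 45; py0_3 = 25; px1_3 = 75; py1_3 = 143; px2_4 = 218; py2_4 = 148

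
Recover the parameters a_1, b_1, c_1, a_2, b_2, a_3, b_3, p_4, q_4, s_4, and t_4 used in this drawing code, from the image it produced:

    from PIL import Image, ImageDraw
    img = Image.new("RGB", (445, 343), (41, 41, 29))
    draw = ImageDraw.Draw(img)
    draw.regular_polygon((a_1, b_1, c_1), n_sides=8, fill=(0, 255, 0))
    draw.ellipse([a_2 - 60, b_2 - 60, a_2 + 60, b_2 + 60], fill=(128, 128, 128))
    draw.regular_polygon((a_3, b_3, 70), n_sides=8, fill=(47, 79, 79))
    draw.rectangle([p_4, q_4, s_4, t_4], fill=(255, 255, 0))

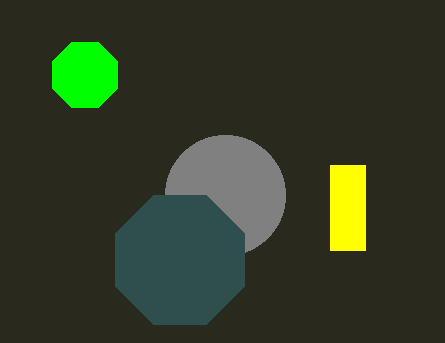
a_1 = 85, b_1 = 75, c_1 = 35, a_2 = 225, b_2 = 195, a_3 = 180, b_3 = 260, p_4 = 330, q_4 = 165, s_4 = 365, t_4 = 250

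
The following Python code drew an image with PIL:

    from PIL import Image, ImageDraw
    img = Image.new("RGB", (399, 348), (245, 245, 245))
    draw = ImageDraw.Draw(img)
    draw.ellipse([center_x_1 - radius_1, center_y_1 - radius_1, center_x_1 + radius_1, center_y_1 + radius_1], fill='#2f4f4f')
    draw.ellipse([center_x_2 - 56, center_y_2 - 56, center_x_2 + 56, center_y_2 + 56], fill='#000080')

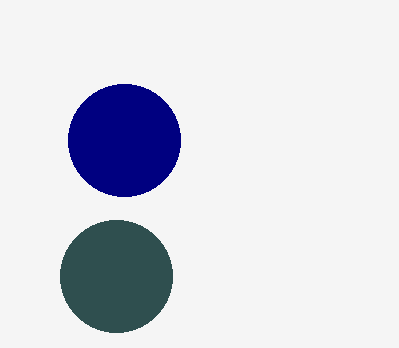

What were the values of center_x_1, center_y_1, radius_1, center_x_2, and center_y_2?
center_x_1 = 116; center_y_1 = 276; radius_1 = 56; center_x_2 = 124; center_y_2 = 140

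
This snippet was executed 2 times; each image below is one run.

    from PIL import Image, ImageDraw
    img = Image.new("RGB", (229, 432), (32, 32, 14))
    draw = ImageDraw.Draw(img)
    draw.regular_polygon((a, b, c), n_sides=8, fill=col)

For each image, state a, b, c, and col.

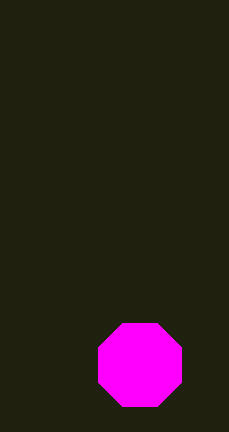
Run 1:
a = 140, b = 365, c = 45, col = 'magenta'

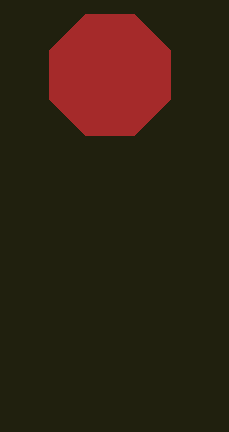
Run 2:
a = 110
b = 75
c = 65
col = 'brown'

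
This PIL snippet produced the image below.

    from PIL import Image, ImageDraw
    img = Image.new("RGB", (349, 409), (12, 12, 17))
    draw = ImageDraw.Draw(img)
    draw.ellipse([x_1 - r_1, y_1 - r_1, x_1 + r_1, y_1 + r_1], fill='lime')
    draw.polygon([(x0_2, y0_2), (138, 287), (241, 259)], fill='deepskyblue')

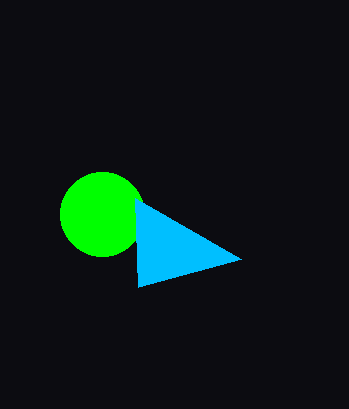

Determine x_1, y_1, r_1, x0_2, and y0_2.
x_1 = 102
y_1 = 214
r_1 = 42
x0_2 = 135
y0_2 = 198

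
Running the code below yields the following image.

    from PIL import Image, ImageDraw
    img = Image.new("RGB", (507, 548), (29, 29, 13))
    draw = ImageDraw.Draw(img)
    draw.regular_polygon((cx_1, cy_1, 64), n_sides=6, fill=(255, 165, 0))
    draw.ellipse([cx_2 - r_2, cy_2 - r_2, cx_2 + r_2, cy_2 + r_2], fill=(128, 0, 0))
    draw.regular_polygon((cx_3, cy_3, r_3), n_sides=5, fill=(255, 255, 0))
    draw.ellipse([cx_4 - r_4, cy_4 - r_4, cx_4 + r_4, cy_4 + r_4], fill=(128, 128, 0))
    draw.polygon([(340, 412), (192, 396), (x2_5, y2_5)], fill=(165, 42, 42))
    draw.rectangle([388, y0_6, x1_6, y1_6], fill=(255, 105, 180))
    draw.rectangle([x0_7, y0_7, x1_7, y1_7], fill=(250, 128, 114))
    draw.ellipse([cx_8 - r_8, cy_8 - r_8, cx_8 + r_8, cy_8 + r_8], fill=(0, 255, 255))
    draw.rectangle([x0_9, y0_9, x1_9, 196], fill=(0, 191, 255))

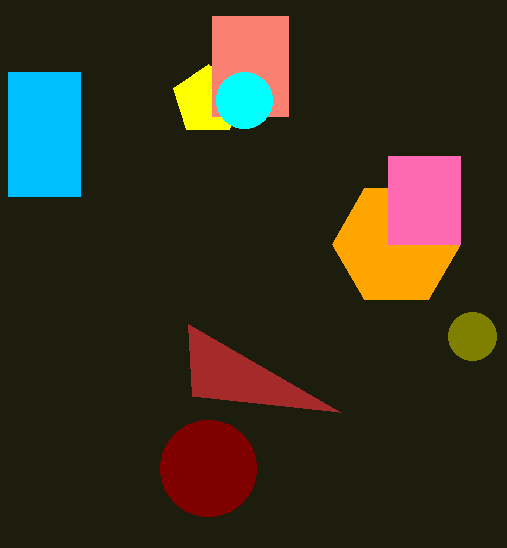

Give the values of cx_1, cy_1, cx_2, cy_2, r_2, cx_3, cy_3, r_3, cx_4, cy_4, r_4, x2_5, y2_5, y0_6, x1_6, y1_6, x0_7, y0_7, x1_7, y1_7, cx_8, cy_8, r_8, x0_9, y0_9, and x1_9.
cx_1 = 396; cy_1 = 244; cx_2 = 208; cy_2 = 468; r_2 = 48; cx_3 = 208; cy_3 = 100; r_3 = 36; cx_4 = 472; cy_4 = 336; r_4 = 24; x2_5 = 188; y2_5 = 324; y0_6 = 156; x1_6 = 460; y1_6 = 244; x0_7 = 212; y0_7 = 16; x1_7 = 288; y1_7 = 116; cx_8 = 244; cy_8 = 100; r_8 = 28; x0_9 = 8; y0_9 = 72; x1_9 = 80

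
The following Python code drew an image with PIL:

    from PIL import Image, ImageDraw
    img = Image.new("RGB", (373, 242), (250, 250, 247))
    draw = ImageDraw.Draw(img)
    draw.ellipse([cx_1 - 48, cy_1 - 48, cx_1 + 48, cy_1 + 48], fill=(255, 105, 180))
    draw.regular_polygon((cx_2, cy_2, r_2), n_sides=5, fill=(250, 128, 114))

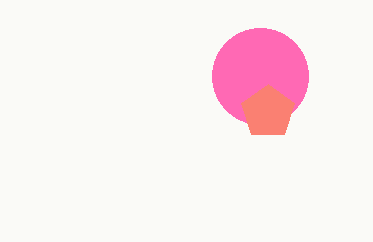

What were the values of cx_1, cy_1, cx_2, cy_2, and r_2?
cx_1 = 260; cy_1 = 76; cx_2 = 268; cy_2 = 112; r_2 = 28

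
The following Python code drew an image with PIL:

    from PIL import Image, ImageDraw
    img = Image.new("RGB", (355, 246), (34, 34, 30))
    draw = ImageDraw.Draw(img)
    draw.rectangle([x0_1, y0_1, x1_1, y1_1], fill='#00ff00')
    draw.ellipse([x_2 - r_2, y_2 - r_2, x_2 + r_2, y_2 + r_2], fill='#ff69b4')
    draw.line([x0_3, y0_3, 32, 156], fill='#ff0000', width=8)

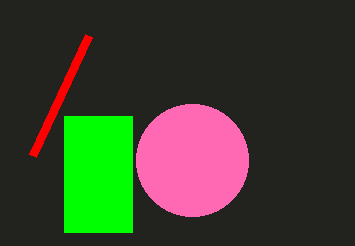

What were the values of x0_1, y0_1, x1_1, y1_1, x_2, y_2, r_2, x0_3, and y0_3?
x0_1 = 64
y0_1 = 116
x1_1 = 132
y1_1 = 232
x_2 = 192
y_2 = 160
r_2 = 56
x0_3 = 88
y0_3 = 36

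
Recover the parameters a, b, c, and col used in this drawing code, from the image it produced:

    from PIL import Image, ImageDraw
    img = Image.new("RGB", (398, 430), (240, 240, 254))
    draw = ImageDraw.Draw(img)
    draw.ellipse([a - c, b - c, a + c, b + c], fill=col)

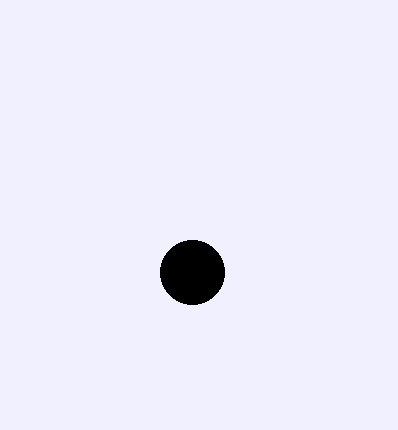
a = 192; b = 272; c = 32; col = 'black'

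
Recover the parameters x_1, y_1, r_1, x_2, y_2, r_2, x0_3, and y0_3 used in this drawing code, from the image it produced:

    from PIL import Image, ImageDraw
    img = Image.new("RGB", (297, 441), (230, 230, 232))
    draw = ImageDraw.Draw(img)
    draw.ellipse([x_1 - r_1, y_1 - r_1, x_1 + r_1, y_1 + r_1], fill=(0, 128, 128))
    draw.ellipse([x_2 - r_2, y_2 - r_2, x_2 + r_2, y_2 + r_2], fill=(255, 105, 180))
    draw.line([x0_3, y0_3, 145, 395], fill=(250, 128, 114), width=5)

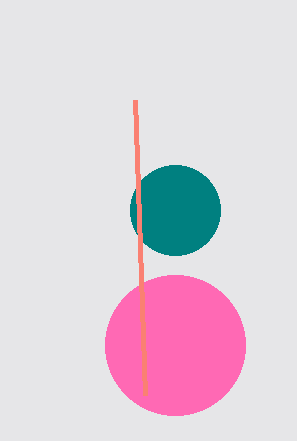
x_1 = 175
y_1 = 210
r_1 = 45
x_2 = 175
y_2 = 345
r_2 = 70
x0_3 = 135
y0_3 = 100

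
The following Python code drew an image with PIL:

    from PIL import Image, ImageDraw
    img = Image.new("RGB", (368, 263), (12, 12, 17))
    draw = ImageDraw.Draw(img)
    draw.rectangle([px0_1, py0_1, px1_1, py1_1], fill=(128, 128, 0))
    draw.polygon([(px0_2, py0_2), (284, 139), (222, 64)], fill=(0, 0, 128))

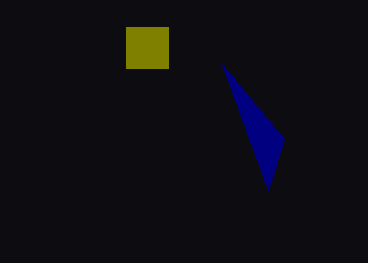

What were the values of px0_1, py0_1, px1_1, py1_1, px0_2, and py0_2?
px0_1 = 126
py0_1 = 27
px1_1 = 168
py1_1 = 68
px0_2 = 268
py0_2 = 190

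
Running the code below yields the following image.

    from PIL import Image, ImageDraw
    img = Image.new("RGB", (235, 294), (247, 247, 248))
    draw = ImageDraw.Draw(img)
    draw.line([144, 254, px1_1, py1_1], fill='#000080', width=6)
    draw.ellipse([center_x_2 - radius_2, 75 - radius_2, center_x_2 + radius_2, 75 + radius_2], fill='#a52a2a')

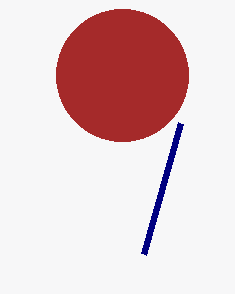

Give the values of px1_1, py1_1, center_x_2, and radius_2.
px1_1 = 181, py1_1 = 123, center_x_2 = 122, radius_2 = 66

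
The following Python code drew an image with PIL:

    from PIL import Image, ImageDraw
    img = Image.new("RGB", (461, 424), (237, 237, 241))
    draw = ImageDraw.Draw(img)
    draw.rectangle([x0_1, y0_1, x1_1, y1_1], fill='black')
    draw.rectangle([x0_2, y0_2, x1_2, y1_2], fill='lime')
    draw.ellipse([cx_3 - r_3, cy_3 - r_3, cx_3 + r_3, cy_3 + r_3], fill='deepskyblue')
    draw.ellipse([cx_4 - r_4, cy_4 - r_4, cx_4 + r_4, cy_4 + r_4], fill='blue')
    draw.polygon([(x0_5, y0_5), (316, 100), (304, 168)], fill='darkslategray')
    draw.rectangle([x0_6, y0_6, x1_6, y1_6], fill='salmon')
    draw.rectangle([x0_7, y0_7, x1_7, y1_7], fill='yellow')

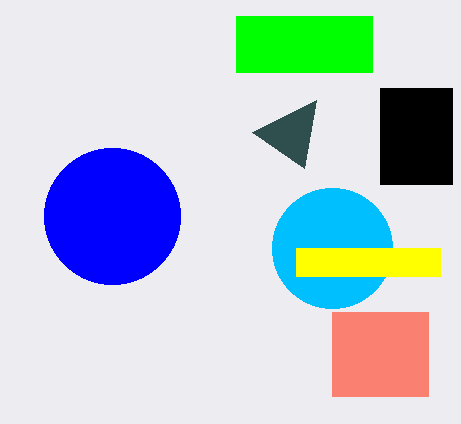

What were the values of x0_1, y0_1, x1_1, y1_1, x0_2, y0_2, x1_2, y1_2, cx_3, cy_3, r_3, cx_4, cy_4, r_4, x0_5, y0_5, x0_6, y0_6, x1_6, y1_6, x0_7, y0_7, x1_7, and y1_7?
x0_1 = 380, y0_1 = 88, x1_1 = 452, y1_1 = 184, x0_2 = 236, y0_2 = 16, x1_2 = 372, y1_2 = 72, cx_3 = 332, cy_3 = 248, r_3 = 60, cx_4 = 112, cy_4 = 216, r_4 = 68, x0_5 = 252, y0_5 = 132, x0_6 = 332, y0_6 = 312, x1_6 = 428, y1_6 = 396, x0_7 = 296, y0_7 = 248, x1_7 = 440, y1_7 = 276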